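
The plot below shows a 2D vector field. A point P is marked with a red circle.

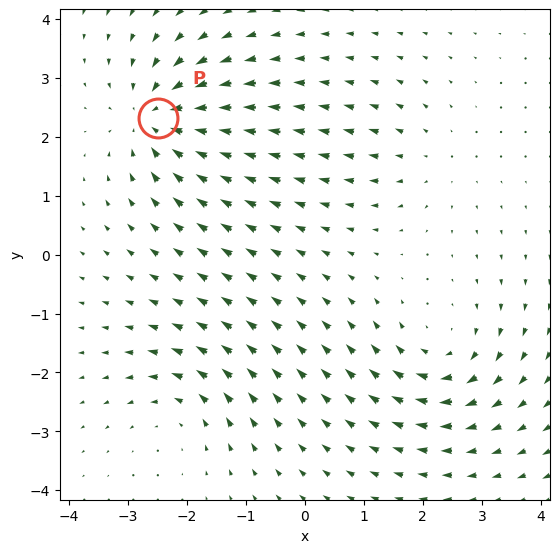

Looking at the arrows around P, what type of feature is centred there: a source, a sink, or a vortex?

sink

At P (-2.5, 2.3) the arrows converge inward. Divergence about -6, curl ≈0 — negative divergence with near-zero curl is a sink.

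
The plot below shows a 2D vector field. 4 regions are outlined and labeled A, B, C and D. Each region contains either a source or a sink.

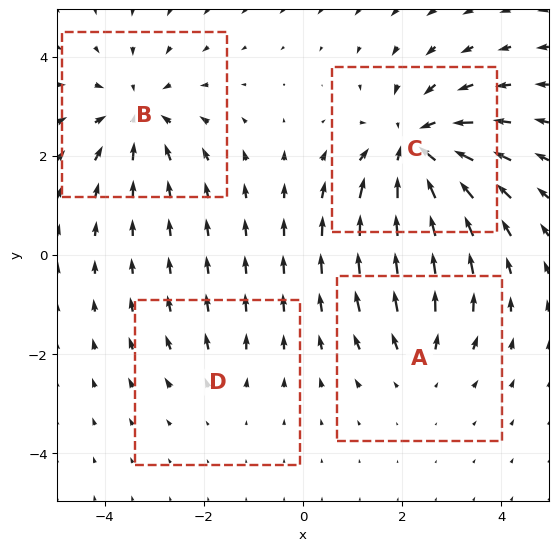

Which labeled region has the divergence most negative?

C

Divergence at each region's feature centre — A: about +3, B: about -4, C: about -6, D: about +2. Region C is most negative.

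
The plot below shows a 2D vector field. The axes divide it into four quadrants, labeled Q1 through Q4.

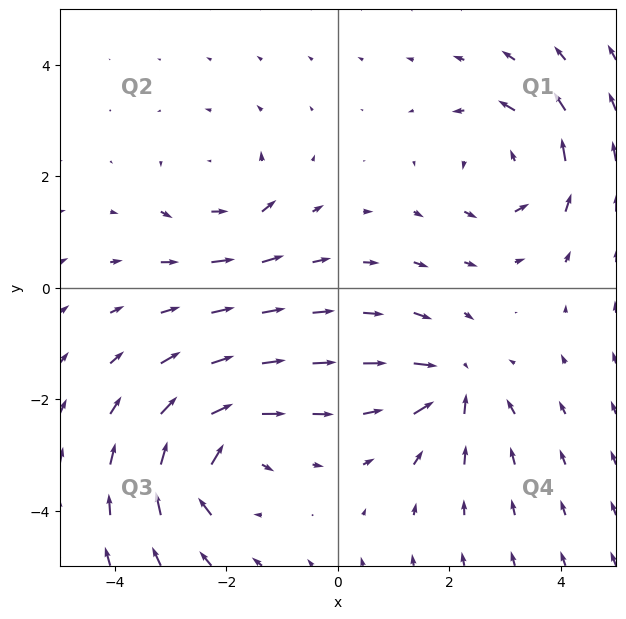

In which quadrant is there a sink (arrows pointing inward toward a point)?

Q4

The sink sits at approximately (2.1, -1.8), which lies in quadrant Q4. The divergence there is about -4, negative as expected for a sink.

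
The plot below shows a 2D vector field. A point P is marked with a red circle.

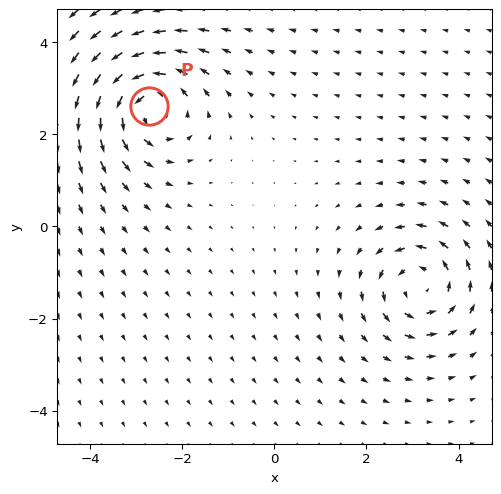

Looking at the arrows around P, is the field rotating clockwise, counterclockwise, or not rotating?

Near P at (-2.7, 2.6) the arrows circulate counterclockwise. The curl (z-component) there is about +5; positive curl means counterclockwise rotation.

counterclockwise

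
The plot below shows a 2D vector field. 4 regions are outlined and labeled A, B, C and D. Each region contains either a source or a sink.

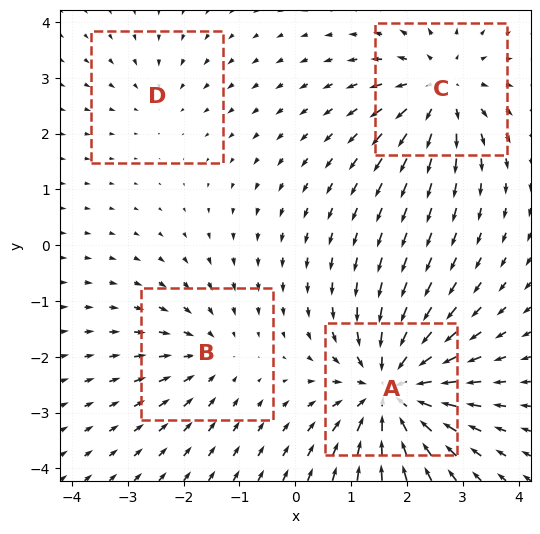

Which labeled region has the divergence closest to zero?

D

Divergence at each region's feature centre — A: about -7, B: about -3, C: about +5, D: about -2. Region D is closest to zero.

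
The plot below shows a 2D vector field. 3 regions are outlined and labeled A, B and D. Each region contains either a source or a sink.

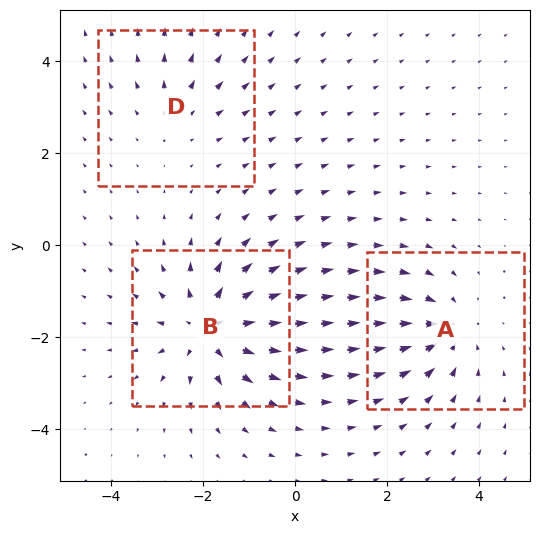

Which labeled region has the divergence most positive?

Divergence at each region's feature centre — A: about -3, B: about +5, D: about +2. Region B is most positive.

B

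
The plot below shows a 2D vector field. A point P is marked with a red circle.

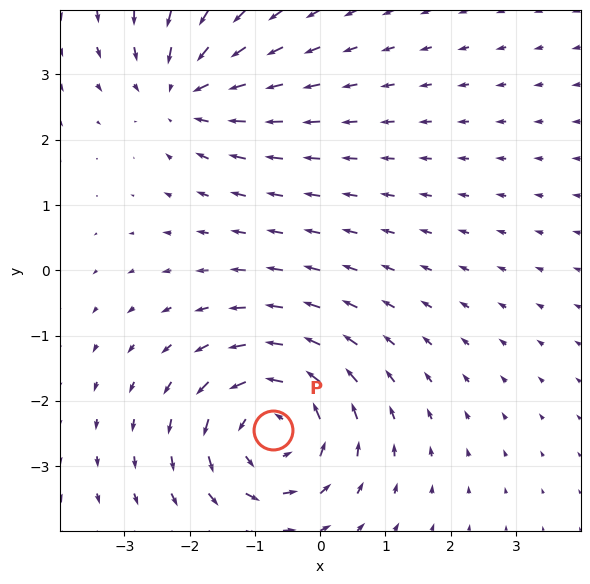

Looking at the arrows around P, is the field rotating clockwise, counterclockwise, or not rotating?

Near P at (-0.7, -2.4) the arrows circulate counterclockwise. The curl (z-component) there is about +4; positive curl means counterclockwise rotation.

counterclockwise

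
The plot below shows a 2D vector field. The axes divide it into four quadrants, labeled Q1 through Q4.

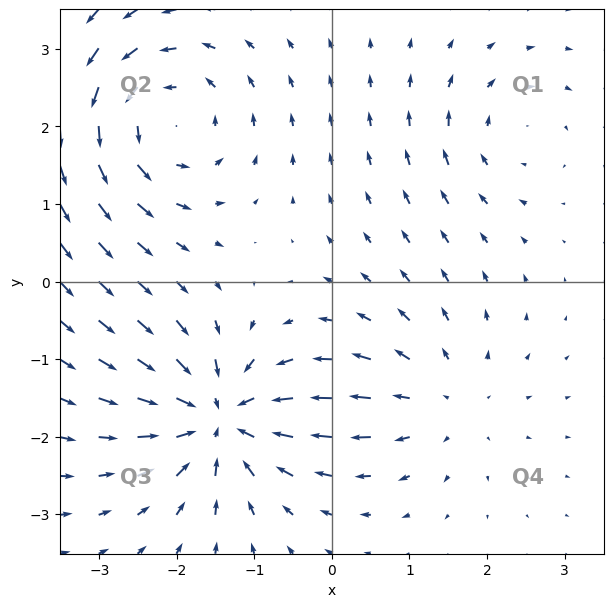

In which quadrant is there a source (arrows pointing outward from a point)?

The source sits at approximately (1.4, -1.5), which lies in quadrant Q4. The divergence there is about +3, positive as expected for a source.

Q4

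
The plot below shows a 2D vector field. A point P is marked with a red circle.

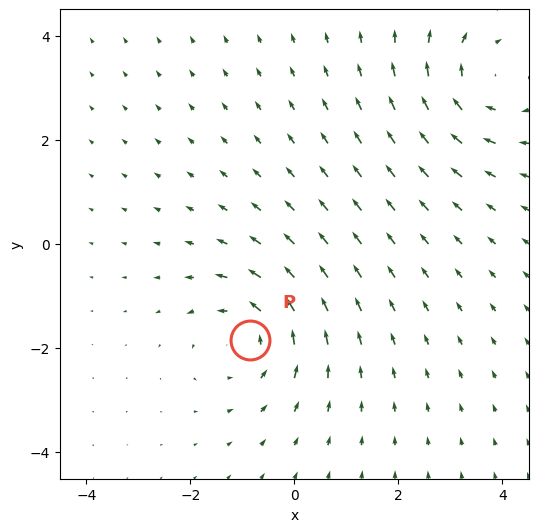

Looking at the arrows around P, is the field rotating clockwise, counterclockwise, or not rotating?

Near P at (-0.9, -1.8) the arrows circulate counterclockwise. The curl (z-component) there is about +3; positive curl means counterclockwise rotation.

counterclockwise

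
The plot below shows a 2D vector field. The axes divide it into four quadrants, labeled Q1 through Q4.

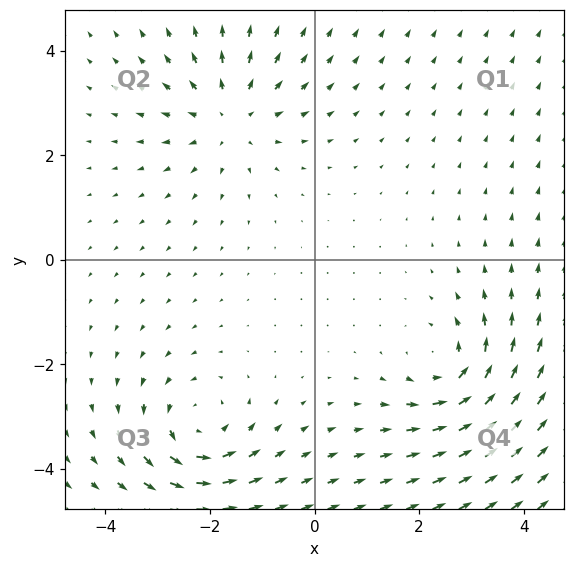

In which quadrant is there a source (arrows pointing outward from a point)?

The source sits at approximately (-1.6, 2.7), which lies in quadrant Q2. The divergence there is about +4, positive as expected for a source.

Q2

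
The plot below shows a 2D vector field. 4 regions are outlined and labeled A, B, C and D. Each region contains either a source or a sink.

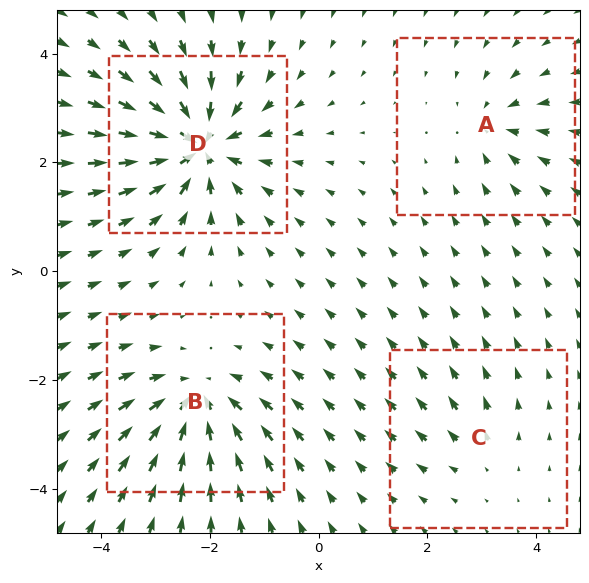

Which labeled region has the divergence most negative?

D

Divergence at each region's feature centre — A: about -4, B: about -6, C: about +2, D: about -9. Region D is most negative.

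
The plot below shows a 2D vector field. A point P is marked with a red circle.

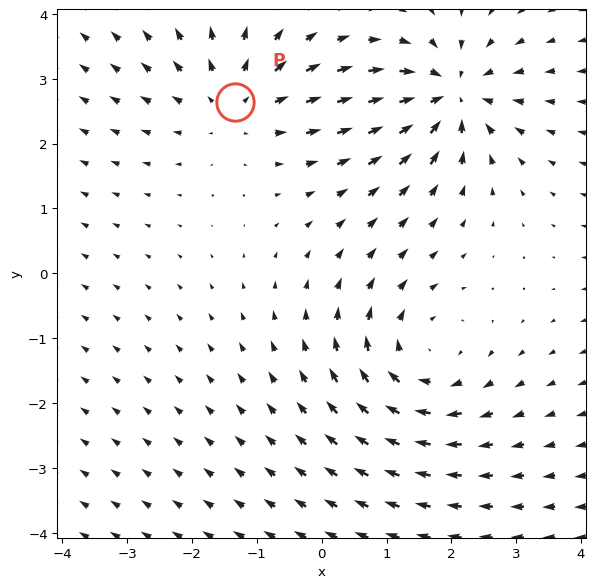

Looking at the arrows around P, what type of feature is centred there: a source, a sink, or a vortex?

source

At P (-1.3, 2.6) the arrows spread outward. Divergence about +3, curl ≈0 — positive divergence with near-zero curl is a source.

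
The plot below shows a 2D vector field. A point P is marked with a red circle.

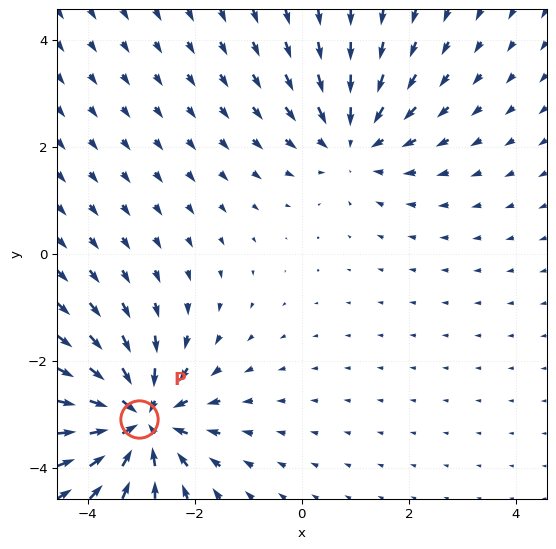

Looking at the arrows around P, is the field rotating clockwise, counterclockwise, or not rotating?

not rotating

Near P at (-3.0, -3.1) the arrows show no circulation. The curl there is ≈0.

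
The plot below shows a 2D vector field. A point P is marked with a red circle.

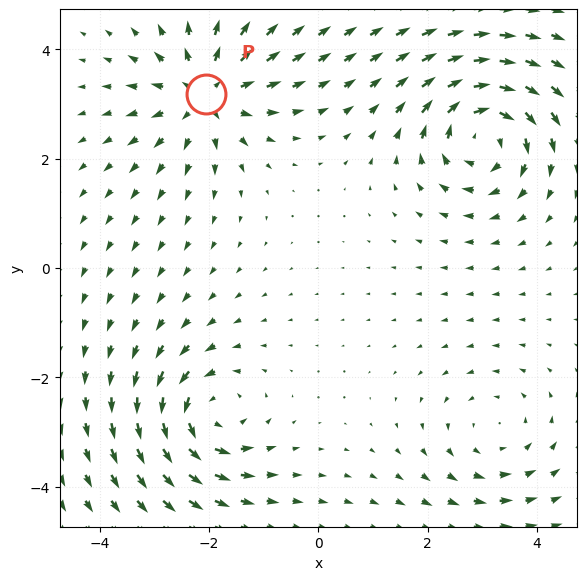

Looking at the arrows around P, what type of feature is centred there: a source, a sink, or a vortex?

source

At P (-2.1, 3.2) the arrows spread outward. Divergence about +5, curl ≈0 — positive divergence with near-zero curl is a source.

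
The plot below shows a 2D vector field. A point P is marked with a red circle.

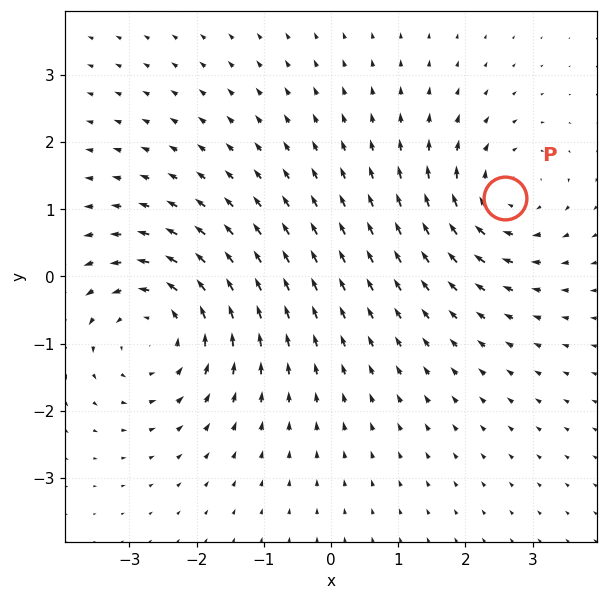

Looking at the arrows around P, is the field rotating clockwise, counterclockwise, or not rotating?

clockwise

Near P at (2.6, 1.2) the arrows circulate clockwise. The curl (z-component) there is about -4; negative curl means clockwise rotation.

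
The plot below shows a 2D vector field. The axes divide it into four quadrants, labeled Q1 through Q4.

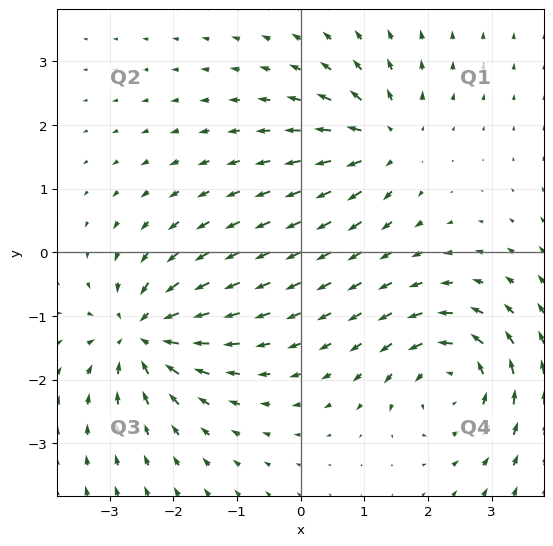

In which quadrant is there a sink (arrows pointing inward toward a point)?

Q3

The sink sits at approximately (-2.5, -1.3), which lies in quadrant Q3. The divergence there is about -5, negative as expected for a sink.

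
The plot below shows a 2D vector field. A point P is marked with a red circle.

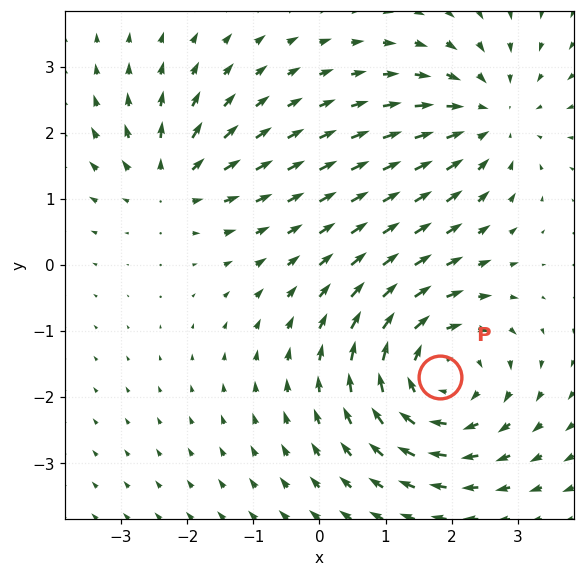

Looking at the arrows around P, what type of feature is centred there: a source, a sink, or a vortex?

vortex

At P (1.8, -1.7) the arrows circulate clockwise. Divergence ≈0, curl about -5 — near-zero divergence with nonzero curl is a vortex.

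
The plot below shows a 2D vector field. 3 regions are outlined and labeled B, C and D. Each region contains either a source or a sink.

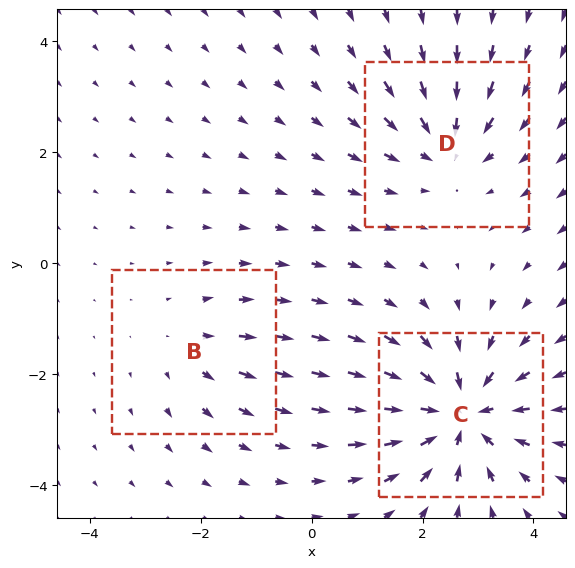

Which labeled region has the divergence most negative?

Divergence at each region's feature centre — B: about +2, C: about -5, D: about -3. Region C is most negative.

C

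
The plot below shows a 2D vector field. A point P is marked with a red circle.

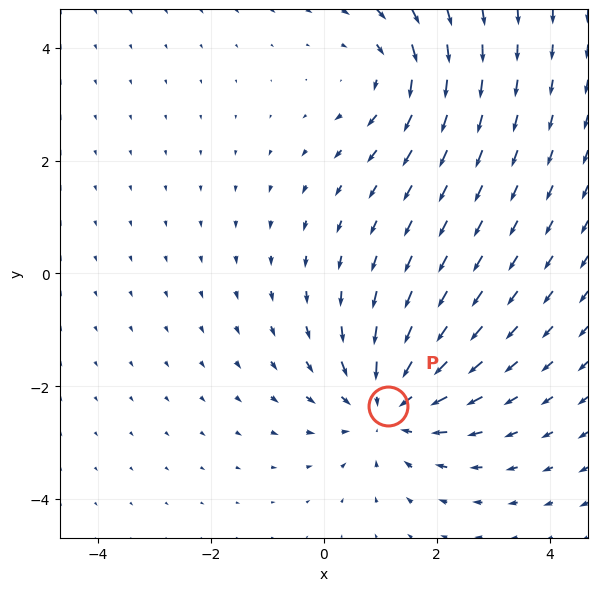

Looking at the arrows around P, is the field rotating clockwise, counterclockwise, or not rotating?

Near P at (1.1, -2.3) the arrows show no circulation. The curl there is ≈0.

not rotating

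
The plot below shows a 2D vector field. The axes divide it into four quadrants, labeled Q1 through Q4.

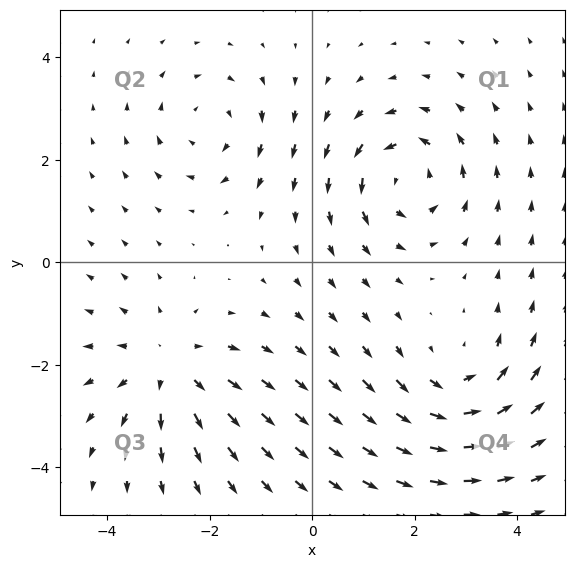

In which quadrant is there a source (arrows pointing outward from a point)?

Q3

The source sits at approximately (-2.8, -2.0), which lies in quadrant Q3. The divergence there is about +4, positive as expected for a source.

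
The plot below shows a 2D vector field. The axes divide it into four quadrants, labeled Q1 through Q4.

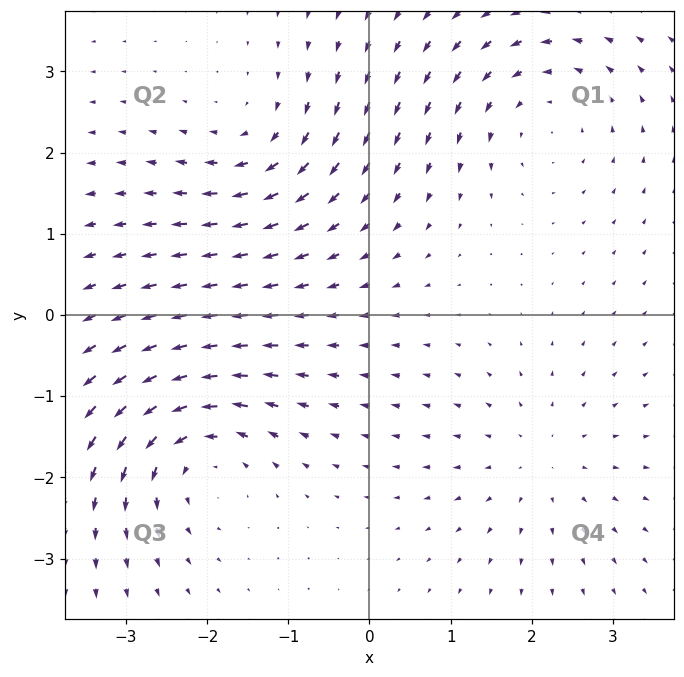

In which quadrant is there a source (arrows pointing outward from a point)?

Q4

The source sits at approximately (2.1, -1.8), which lies in quadrant Q4. The divergence there is about +2, positive as expected for a source.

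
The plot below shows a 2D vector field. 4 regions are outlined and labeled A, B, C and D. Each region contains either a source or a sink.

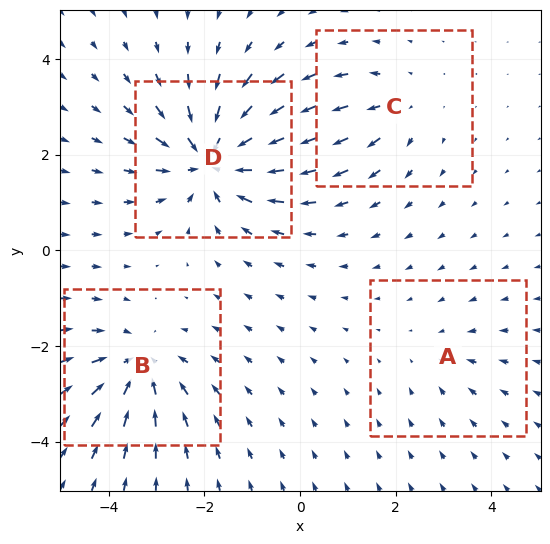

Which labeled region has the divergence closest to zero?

Divergence at each region's feature centre — A: about -2, B: about -5, C: about +3, D: about -7. Region A is closest to zero.

A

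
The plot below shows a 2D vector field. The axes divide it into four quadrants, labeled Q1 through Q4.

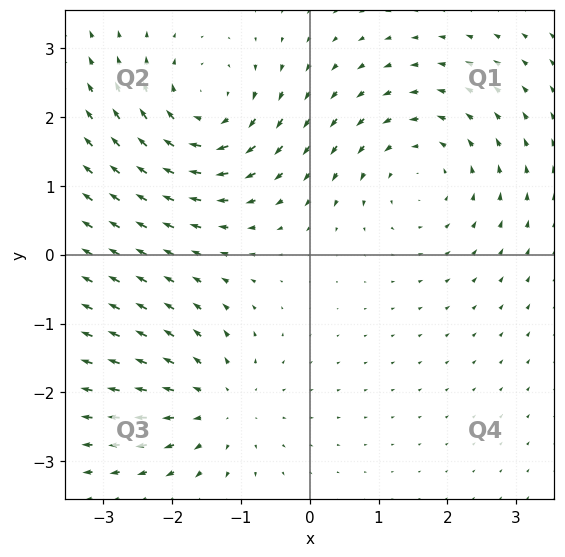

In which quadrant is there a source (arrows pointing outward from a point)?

The source sits at approximately (-1.3, -2.2), which lies in quadrant Q3. The divergence there is about +4, positive as expected for a source.

Q3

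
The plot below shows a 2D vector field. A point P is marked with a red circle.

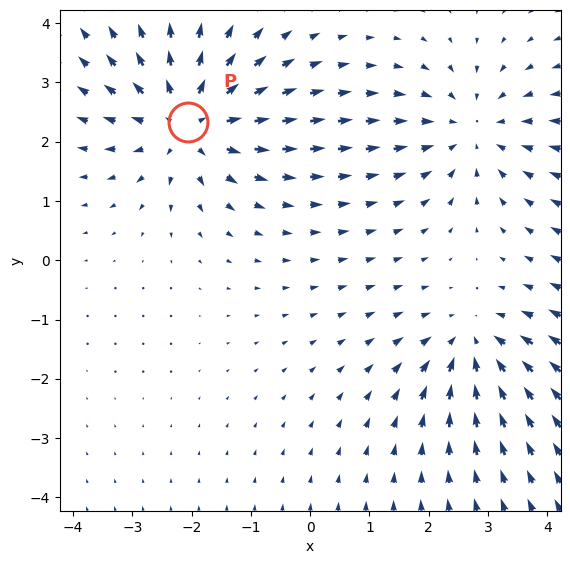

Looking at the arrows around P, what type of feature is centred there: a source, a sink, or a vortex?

source

At P (-2.1, 2.3) the arrows spread outward. Divergence about +4, curl ≈0 — positive divergence with near-zero curl is a source.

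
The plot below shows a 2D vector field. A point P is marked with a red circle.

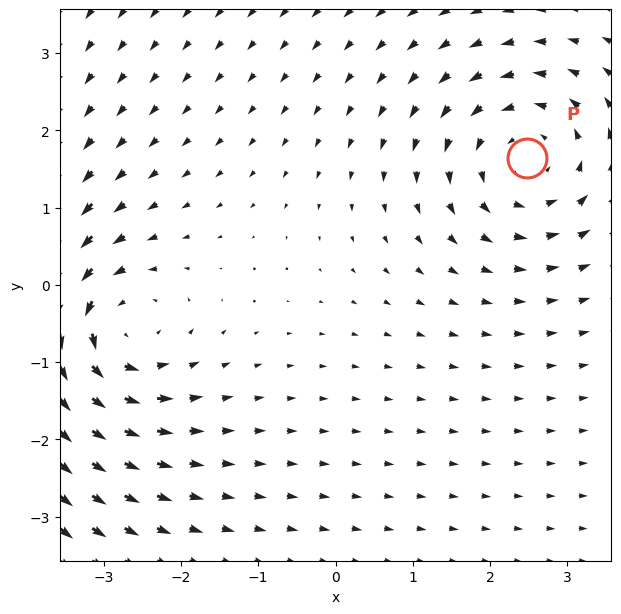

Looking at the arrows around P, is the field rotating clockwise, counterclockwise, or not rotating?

Near P at (2.5, 1.6) the arrows circulate counterclockwise. The curl (z-component) there is about +3; positive curl means counterclockwise rotation.

counterclockwise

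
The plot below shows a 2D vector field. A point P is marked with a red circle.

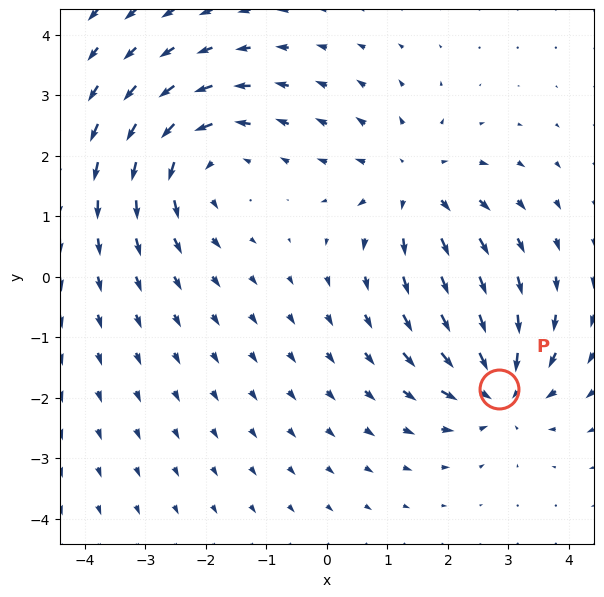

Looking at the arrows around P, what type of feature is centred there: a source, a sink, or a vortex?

sink

At P (2.9, -1.9) the arrows converge inward. Divergence about -4, curl ≈0 — negative divergence with near-zero curl is a sink.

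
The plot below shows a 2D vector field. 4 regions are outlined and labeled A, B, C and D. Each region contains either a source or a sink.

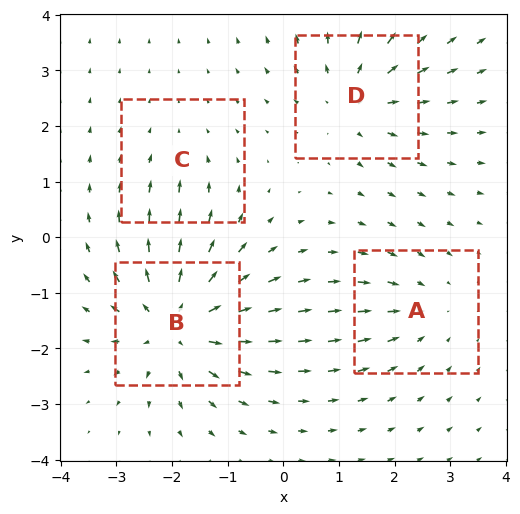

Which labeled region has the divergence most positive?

Divergence at each region's feature centre — A: about -3, B: about +7, C: about -2, D: about +5. Region B is most positive.

B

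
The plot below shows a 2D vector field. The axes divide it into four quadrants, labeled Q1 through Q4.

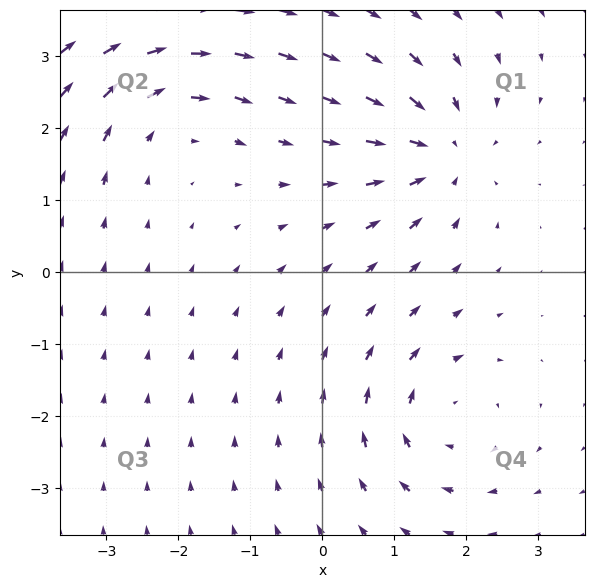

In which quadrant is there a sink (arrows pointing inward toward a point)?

Q1

The sink sits at approximately (1.7, 1.7), which lies in quadrant Q1. The divergence there is about -6, negative as expected for a sink.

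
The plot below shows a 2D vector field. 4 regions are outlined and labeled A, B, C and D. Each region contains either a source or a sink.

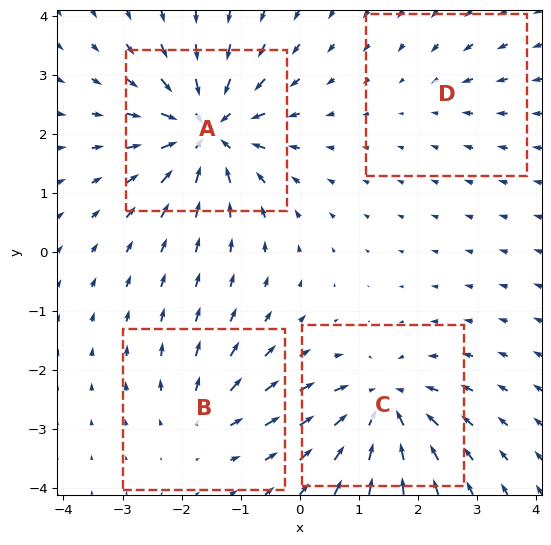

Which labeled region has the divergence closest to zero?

D

Divergence at each region's feature centre — A: about -8, B: about +4, C: about -6, D: about -2. Region D is closest to zero.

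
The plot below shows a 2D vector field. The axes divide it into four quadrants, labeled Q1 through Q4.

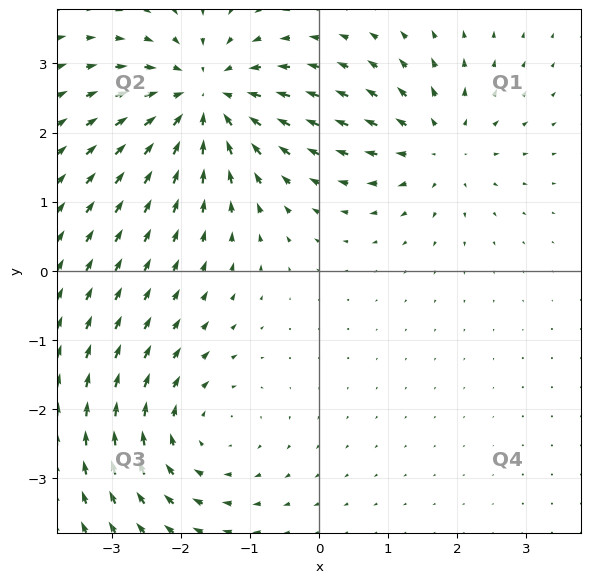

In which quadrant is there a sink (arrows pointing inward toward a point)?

Q2

The sink sits at approximately (-1.6, 2.5), which lies in quadrant Q2. The divergence there is about -5, negative as expected for a sink.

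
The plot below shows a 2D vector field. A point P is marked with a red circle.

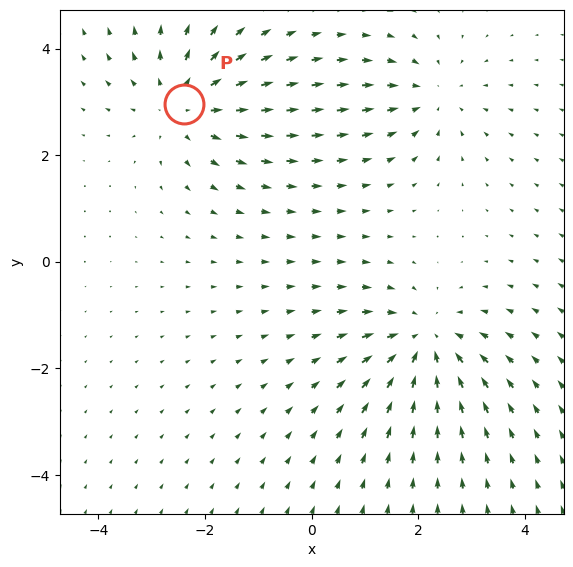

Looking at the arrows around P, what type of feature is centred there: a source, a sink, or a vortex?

At P (-2.4, 3.0) the arrows spread outward. Divergence about +3, curl ≈0 — positive divergence with near-zero curl is a source.

source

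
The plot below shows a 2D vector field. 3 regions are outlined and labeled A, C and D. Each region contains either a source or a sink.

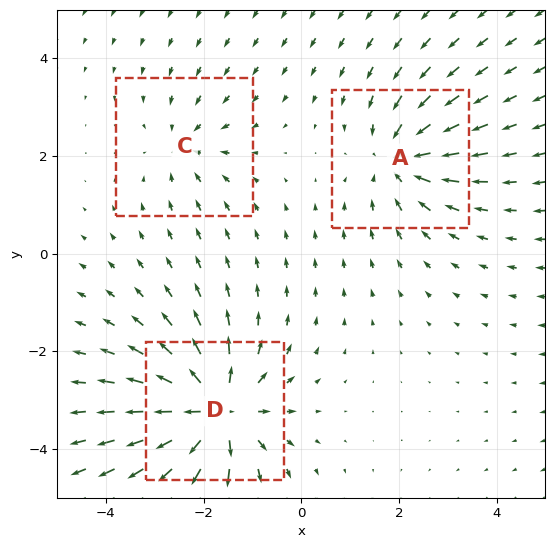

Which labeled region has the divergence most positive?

D

Divergence at each region's feature centre — A: about -4, C: about -2, D: about +5. Region D is most positive.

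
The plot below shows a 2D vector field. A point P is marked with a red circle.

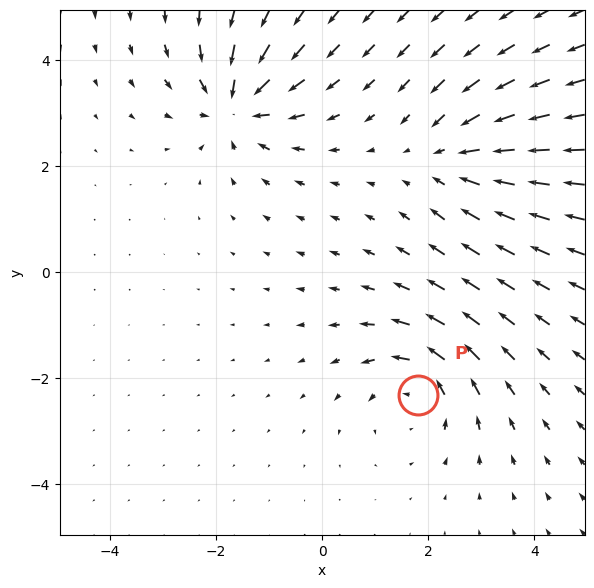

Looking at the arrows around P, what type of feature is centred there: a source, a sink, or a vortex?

vortex

At P (1.8, -2.3) the arrows circulate counterclockwise. Divergence ≈0, curl about +5 — near-zero divergence with nonzero curl is a vortex.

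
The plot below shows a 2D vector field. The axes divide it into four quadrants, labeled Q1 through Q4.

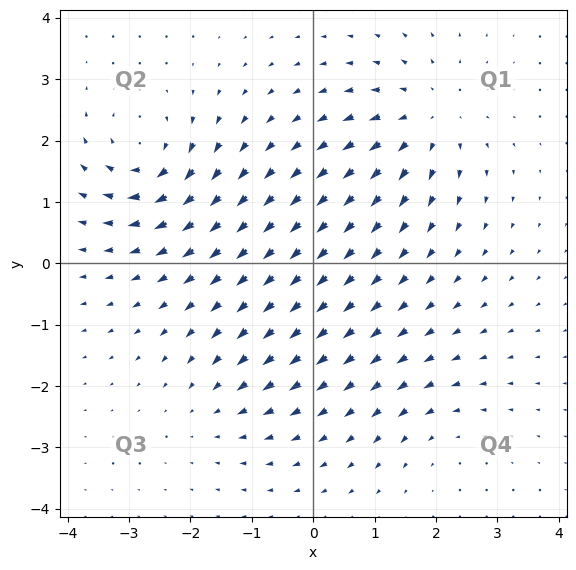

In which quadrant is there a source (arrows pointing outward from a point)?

Q1

The source sits at approximately (1.9, 2.4), which lies in quadrant Q1. The divergence there is about +5, positive as expected for a source.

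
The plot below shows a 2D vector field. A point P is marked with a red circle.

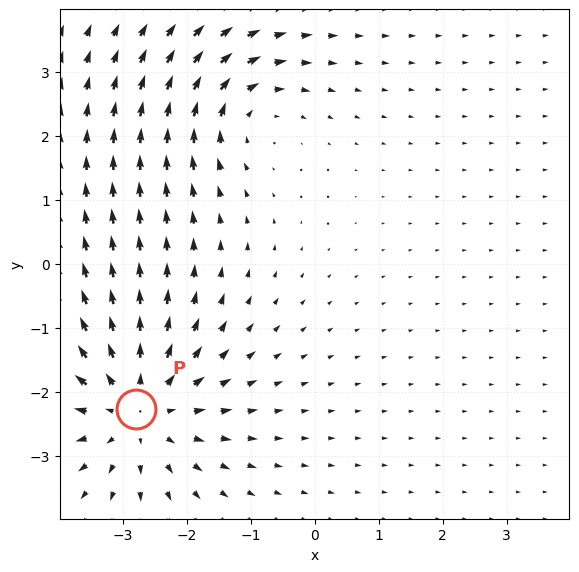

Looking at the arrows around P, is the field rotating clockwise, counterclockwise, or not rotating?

Near P at (-2.8, -2.3) the arrows show no circulation. The curl there is ≈0.

not rotating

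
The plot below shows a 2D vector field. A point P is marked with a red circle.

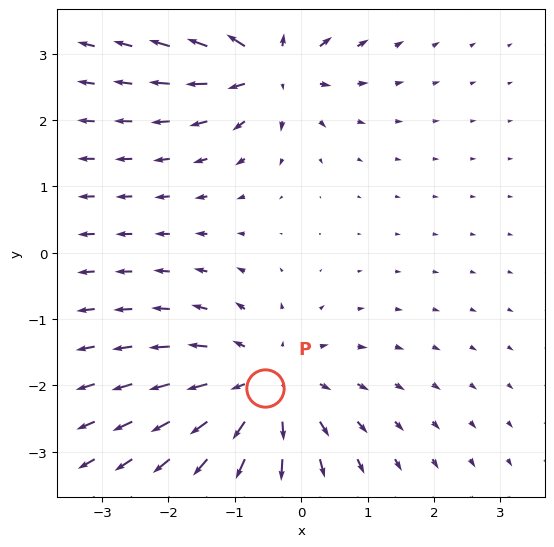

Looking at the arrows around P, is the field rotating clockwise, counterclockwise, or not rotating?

not rotating

Near P at (-0.5, -2.0) the arrows show no circulation. The curl there is ≈0.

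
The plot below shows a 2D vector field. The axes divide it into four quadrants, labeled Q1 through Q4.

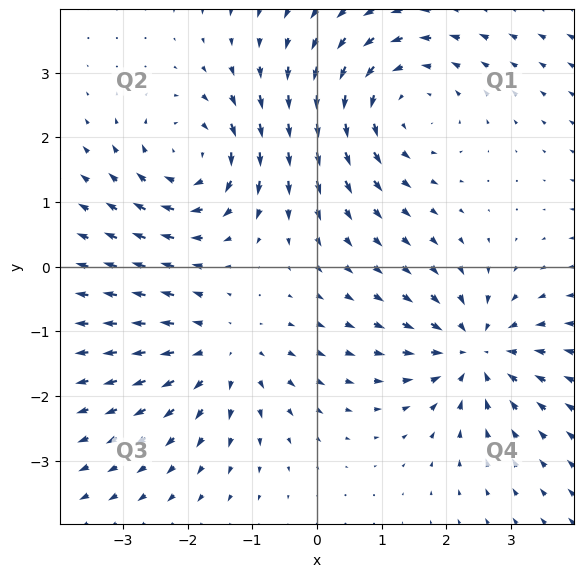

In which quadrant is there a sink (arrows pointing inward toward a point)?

The sink sits at approximately (2.5, -1.3), which lies in quadrant Q4. The divergence there is about -5, negative as expected for a sink.

Q4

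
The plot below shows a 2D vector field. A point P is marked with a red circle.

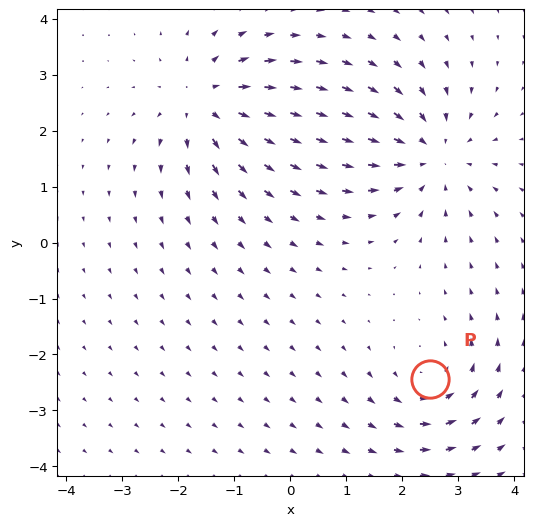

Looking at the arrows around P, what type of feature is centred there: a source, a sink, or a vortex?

vortex

At P (2.5, -2.4) the arrows circulate counterclockwise. Divergence ≈0, curl about +4 — near-zero divergence with nonzero curl is a vortex.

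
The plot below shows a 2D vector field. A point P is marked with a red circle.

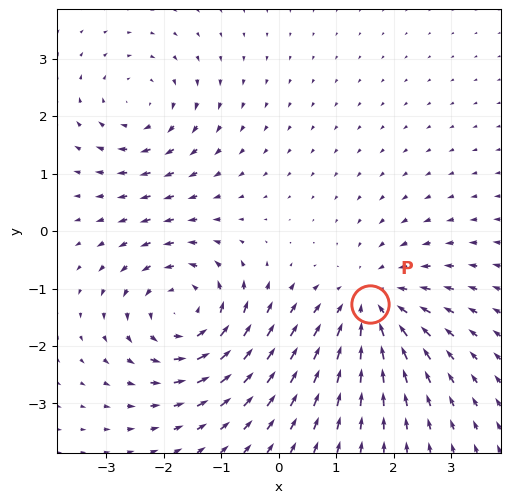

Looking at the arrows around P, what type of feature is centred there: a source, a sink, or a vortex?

sink

At P (1.6, -1.3) the arrows converge inward. Divergence about -4, curl ≈0 — negative divergence with near-zero curl is a sink.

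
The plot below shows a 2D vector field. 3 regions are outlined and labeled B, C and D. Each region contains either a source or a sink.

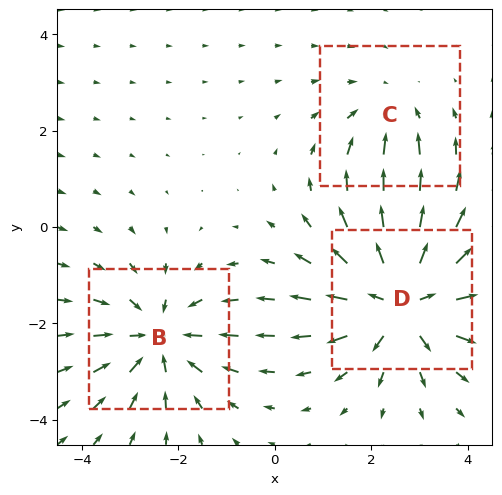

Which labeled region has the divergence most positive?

D

Divergence at each region's feature centre — B: about -3, C: about -2, D: about +4. Region D is most positive.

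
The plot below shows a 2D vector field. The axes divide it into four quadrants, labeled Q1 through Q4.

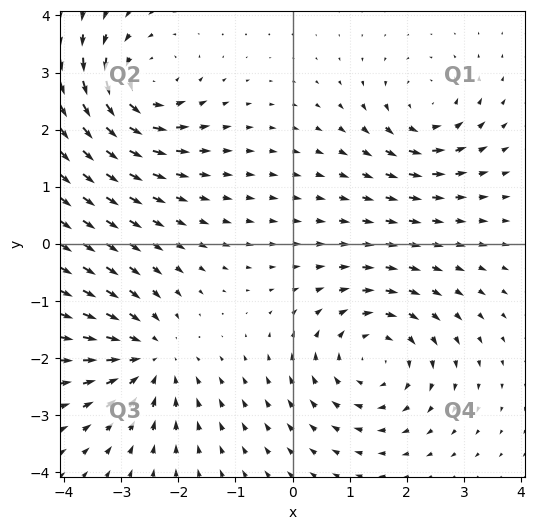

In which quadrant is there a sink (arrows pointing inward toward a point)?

Q3

The sink sits at approximately (-2.5, -2.0), which lies in quadrant Q3. The divergence there is about -5, negative as expected for a sink.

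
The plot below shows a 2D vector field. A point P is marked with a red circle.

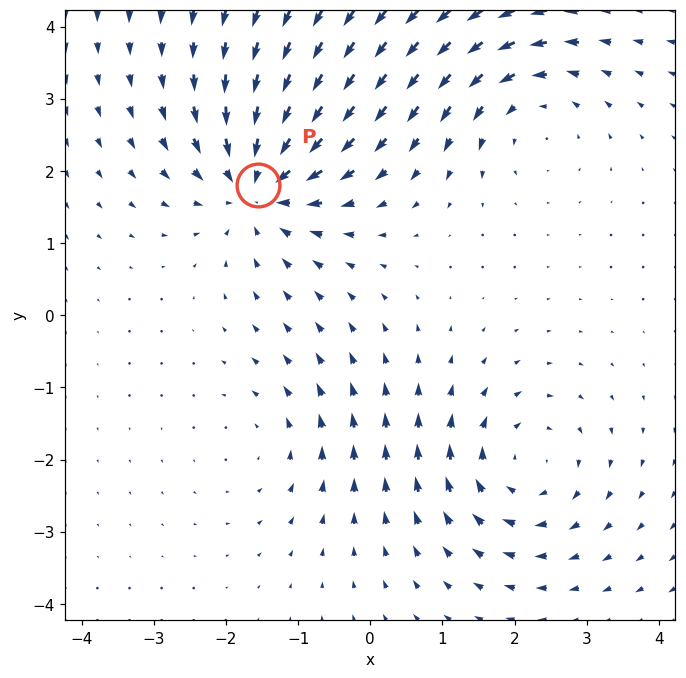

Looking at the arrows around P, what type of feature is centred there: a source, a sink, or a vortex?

At P (-1.5, 1.8) the arrows converge inward. Divergence about -6, curl ≈0 — negative divergence with near-zero curl is a sink.

sink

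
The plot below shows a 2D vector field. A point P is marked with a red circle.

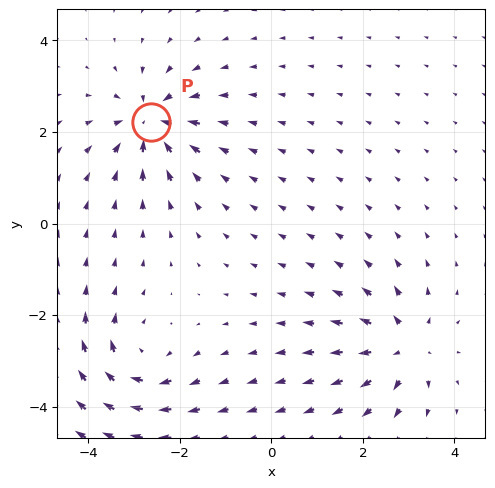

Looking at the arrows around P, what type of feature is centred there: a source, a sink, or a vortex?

sink

At P (-2.6, 2.2) the arrows converge inward. Divergence about -5, curl ≈0 — negative divergence with near-zero curl is a sink.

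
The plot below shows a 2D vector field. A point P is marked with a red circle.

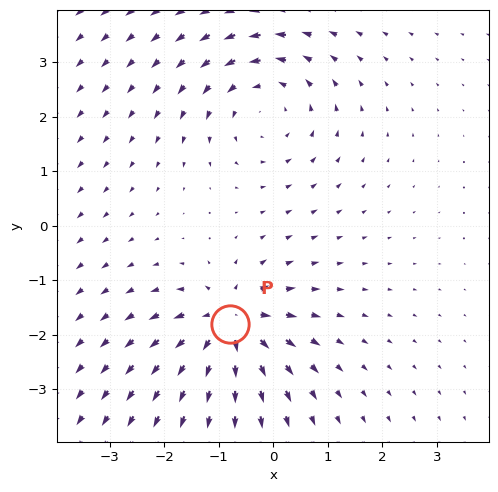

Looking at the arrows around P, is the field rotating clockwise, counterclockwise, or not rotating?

not rotating

Near P at (-0.8, -1.8) the arrows show no circulation. The curl there is ≈0.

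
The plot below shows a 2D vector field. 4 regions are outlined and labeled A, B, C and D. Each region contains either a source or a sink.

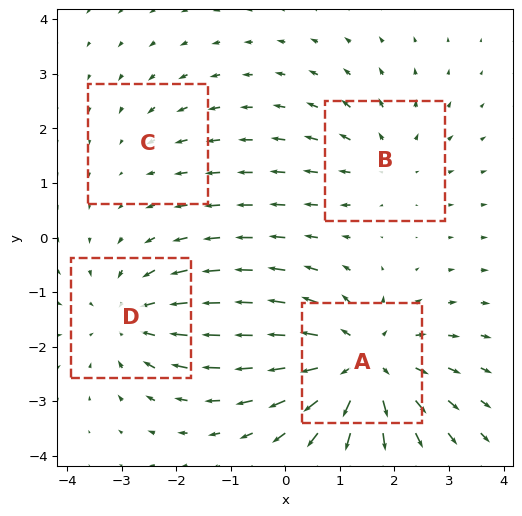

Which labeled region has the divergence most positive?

A

Divergence at each region's feature centre — A: about +6, B: about +3, C: about -2, D: about -4. Region A is most positive.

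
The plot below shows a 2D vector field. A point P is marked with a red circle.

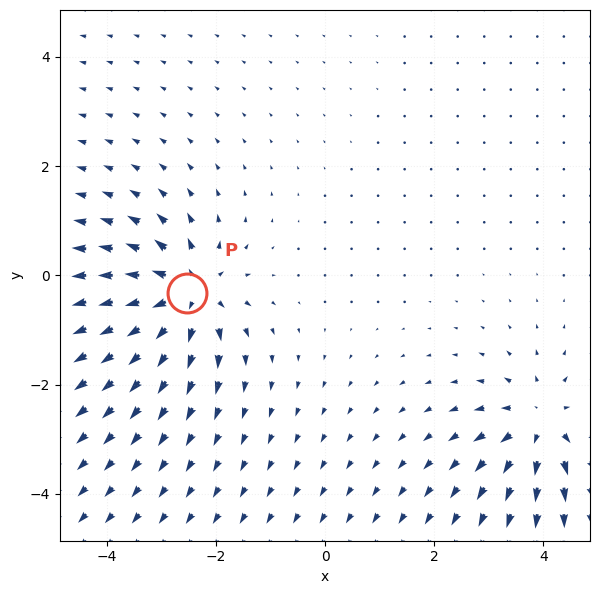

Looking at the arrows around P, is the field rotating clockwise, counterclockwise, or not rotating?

not rotating

Near P at (-2.5, -0.3) the arrows show no circulation. The curl there is ≈0.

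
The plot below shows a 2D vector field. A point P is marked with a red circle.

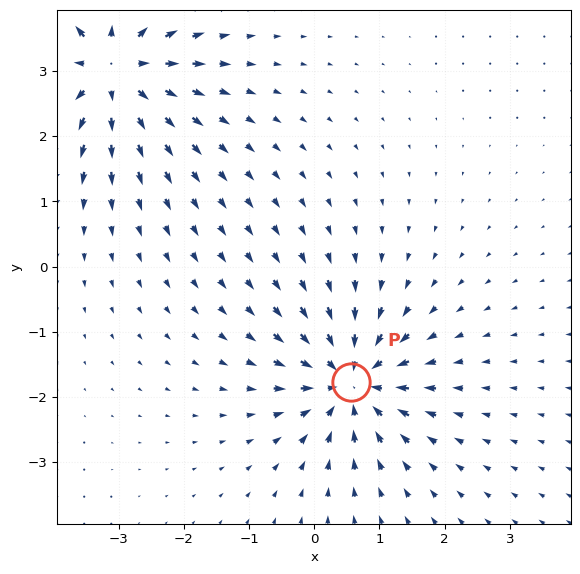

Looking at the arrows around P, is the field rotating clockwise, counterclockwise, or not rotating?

not rotating

Near P at (0.6, -1.8) the arrows show no circulation. The curl there is ≈0.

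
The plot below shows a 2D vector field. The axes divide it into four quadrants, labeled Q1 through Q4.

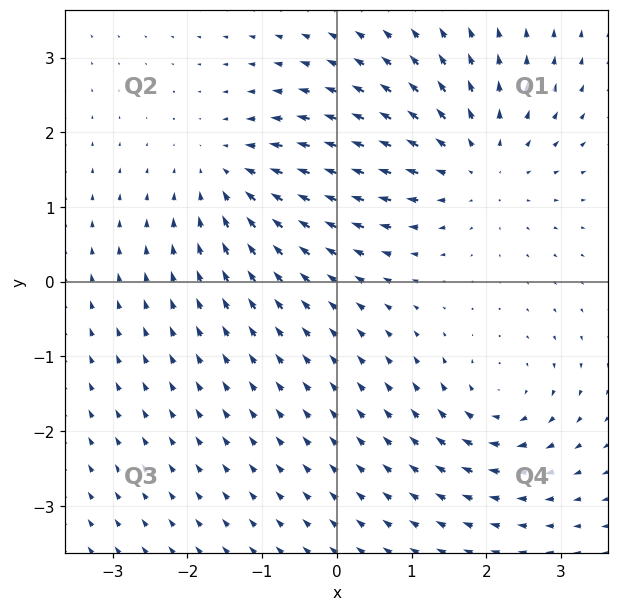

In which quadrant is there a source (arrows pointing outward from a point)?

Q1

The source sits at approximately (1.8, 1.6), which lies in quadrant Q1. The divergence there is about +4, positive as expected for a source.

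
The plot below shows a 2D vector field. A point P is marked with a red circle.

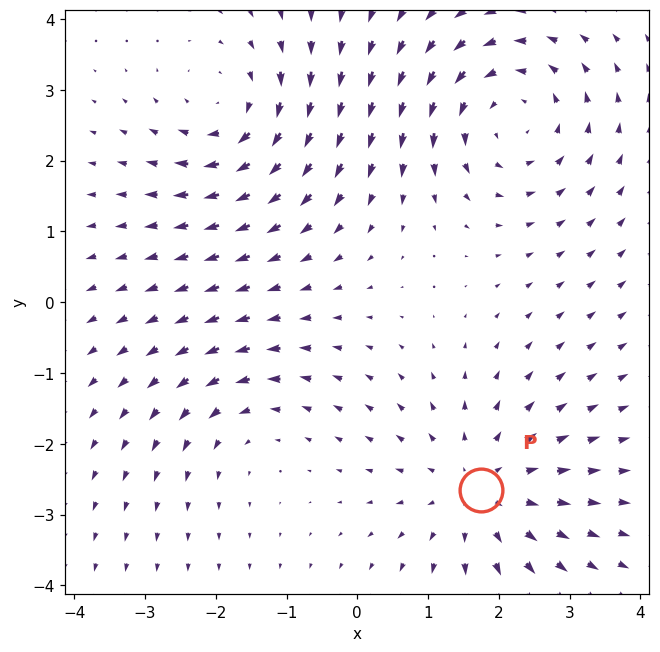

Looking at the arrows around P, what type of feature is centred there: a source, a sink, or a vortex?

source

At P (1.8, -2.6) the arrows spread outward. Divergence about +4, curl ≈0 — positive divergence with near-zero curl is a source.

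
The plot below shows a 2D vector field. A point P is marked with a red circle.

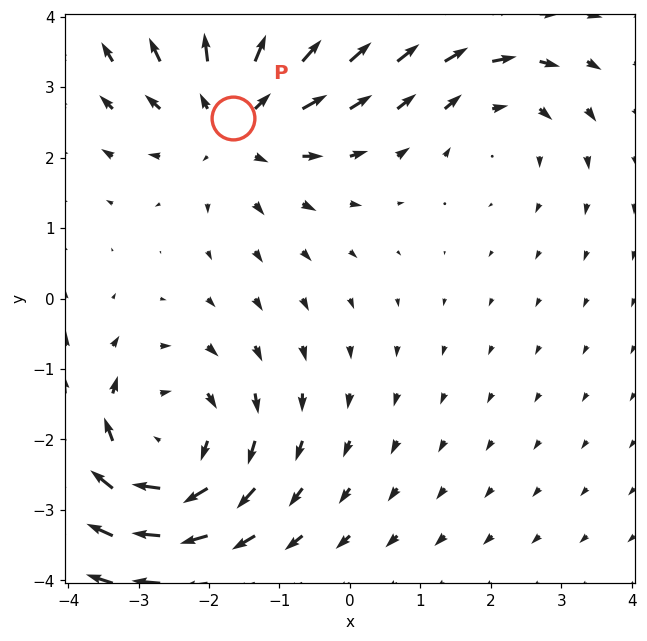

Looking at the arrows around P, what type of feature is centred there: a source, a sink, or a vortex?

source

At P (-1.7, 2.6) the arrows spread outward. Divergence about +4, curl ≈0 — positive divergence with near-zero curl is a source.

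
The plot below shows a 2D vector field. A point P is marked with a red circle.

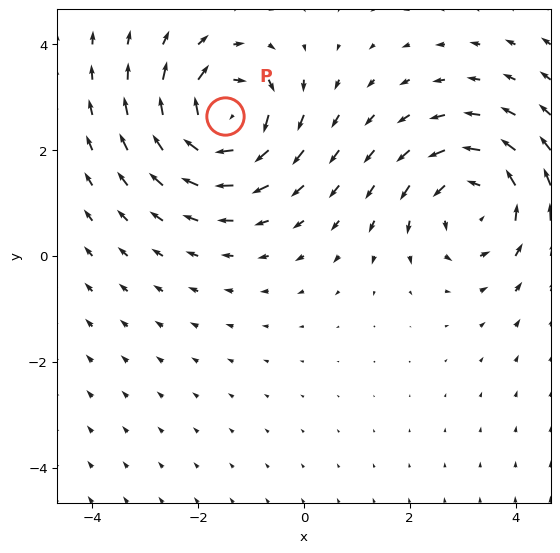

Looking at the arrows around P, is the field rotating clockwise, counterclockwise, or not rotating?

clockwise

Near P at (-1.5, 2.6) the arrows circulate clockwise. The curl (z-component) there is about -7; negative curl means clockwise rotation.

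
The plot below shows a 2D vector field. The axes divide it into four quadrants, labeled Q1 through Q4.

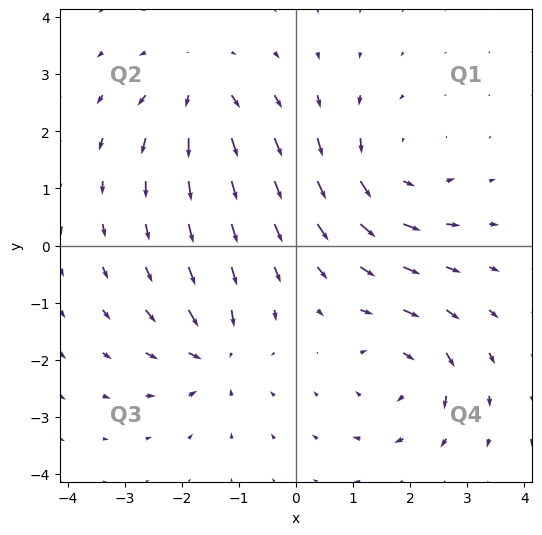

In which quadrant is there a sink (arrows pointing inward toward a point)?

The sink sits at approximately (-1.4, -1.9), which lies in quadrant Q3. The divergence there is about -5, negative as expected for a sink.

Q3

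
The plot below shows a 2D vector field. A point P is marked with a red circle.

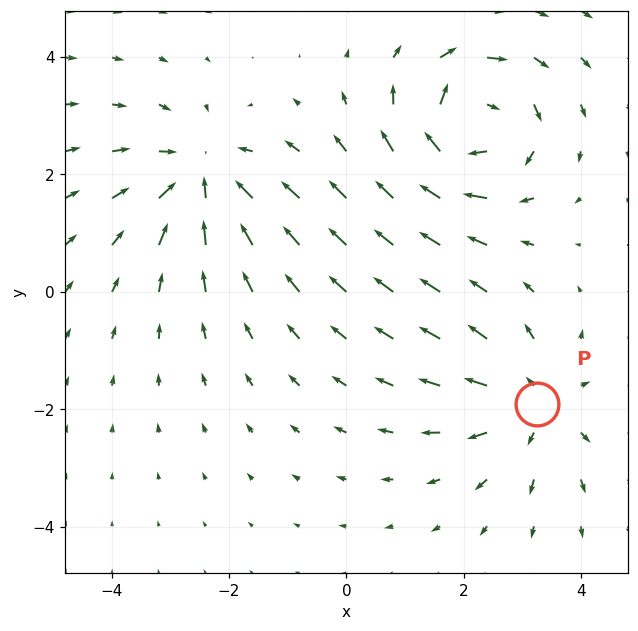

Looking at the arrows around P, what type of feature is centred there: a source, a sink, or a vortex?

At P (3.2, -1.9) the arrows spread outward. Divergence about +4, curl ≈0 — positive divergence with near-zero curl is a source.

source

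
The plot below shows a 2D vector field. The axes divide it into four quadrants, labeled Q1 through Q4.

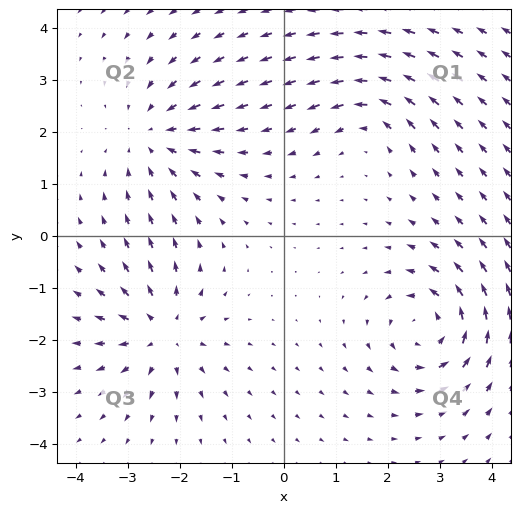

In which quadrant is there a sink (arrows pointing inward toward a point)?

Q2

The sink sits at approximately (-2.5, 1.9), which lies in quadrant Q2. The divergence there is about -4, negative as expected for a sink.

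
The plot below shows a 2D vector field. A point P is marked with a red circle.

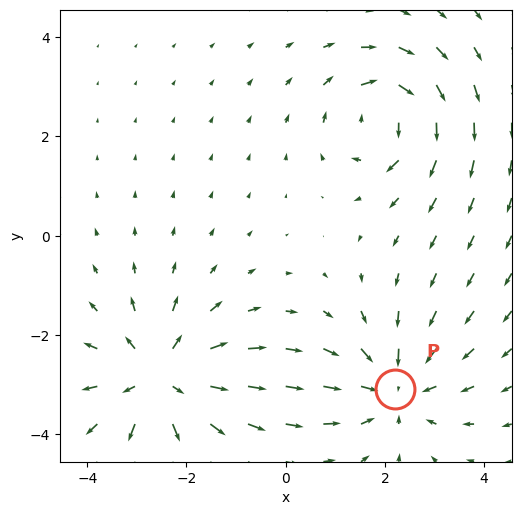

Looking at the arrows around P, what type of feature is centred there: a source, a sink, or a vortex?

sink

At P (2.2, -3.1) the arrows converge inward. Divergence about -4, curl ≈0 — negative divergence with near-zero curl is a sink.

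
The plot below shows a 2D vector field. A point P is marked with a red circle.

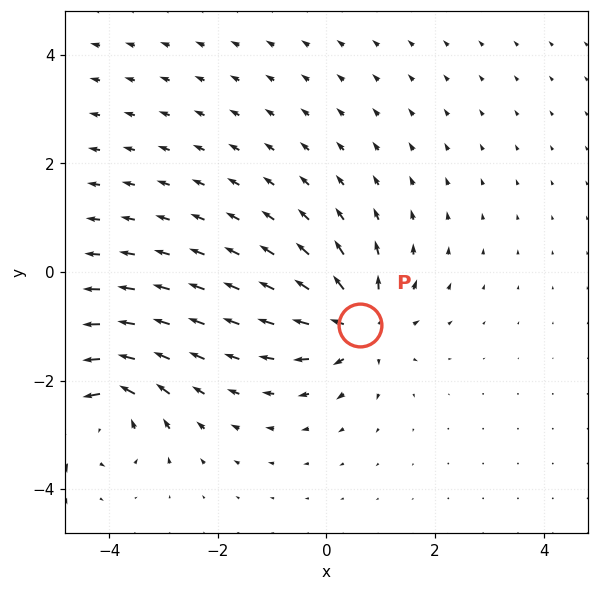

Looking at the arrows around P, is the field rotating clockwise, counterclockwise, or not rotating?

Near P at (0.6, -1.0) the arrows show no circulation. The curl there is ≈0.

not rotating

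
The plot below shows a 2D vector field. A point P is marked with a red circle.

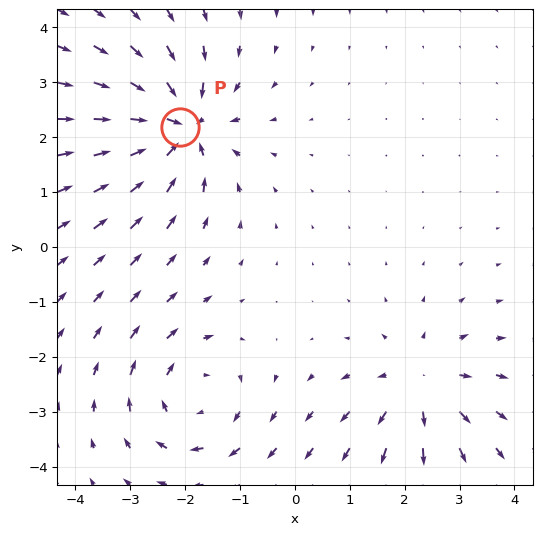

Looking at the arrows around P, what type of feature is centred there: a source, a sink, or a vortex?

At P (-2.1, 2.2) the arrows converge inward. Divergence about -6, curl ≈0 — negative divergence with near-zero curl is a sink.

sink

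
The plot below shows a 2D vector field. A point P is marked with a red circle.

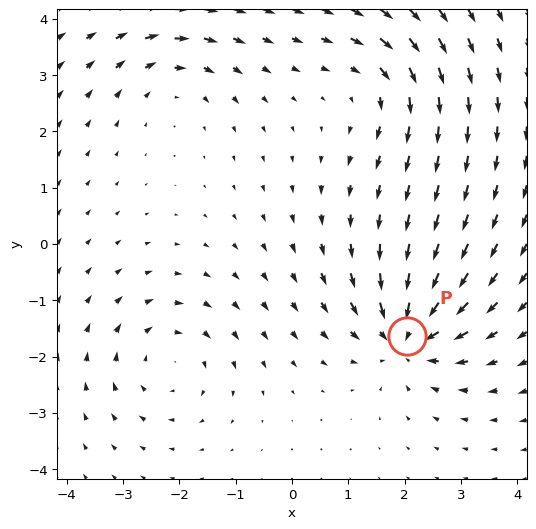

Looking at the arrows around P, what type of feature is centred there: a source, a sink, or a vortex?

At P (2.0, -1.6) the arrows converge inward. Divergence about -6, curl ≈0 — negative divergence with near-zero curl is a sink.

sink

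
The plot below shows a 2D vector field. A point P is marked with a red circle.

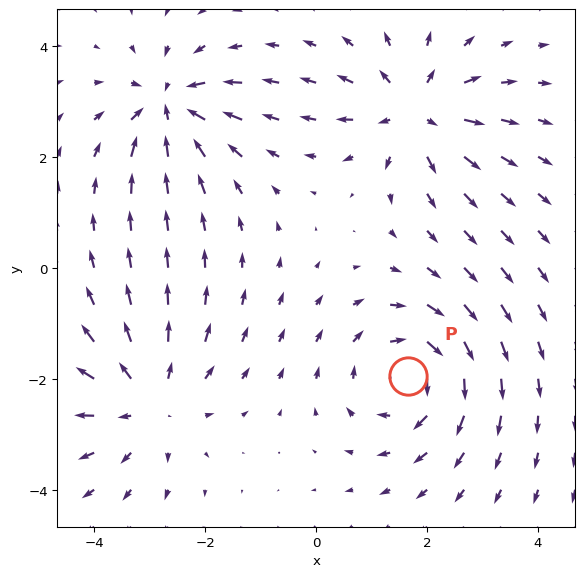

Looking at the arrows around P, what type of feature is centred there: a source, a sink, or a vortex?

vortex

At P (1.7, -1.9) the arrows circulate clockwise. Divergence ≈0, curl about -5 — near-zero divergence with nonzero curl is a vortex.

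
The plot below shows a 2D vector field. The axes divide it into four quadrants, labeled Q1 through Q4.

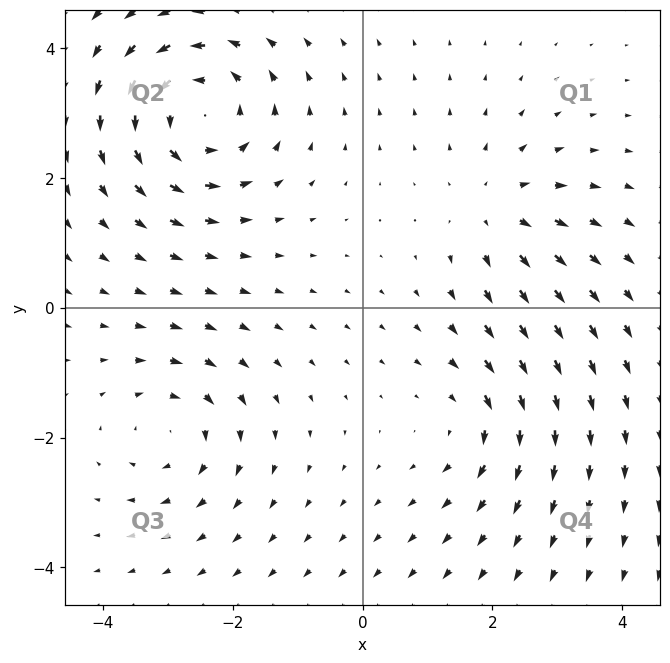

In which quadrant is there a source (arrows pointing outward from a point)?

The source sits at approximately (2.1, 1.5), which lies in quadrant Q1. The divergence there is about +3, positive as expected for a source.

Q1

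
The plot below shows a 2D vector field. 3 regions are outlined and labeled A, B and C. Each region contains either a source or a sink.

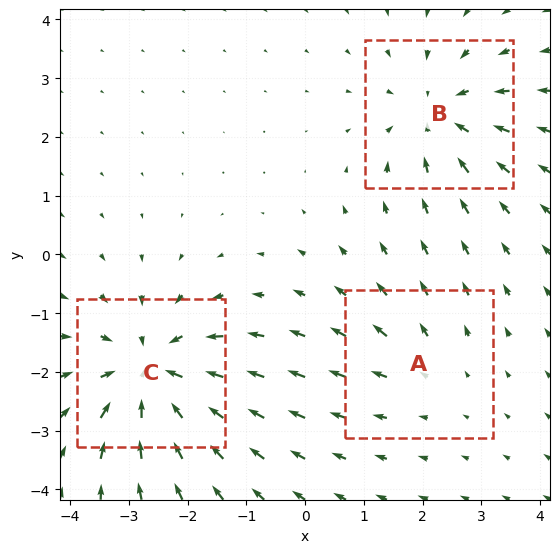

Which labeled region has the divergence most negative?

Divergence at each region's feature centre — A: about +2, B: about -3, C: about -5. Region C is most negative.

C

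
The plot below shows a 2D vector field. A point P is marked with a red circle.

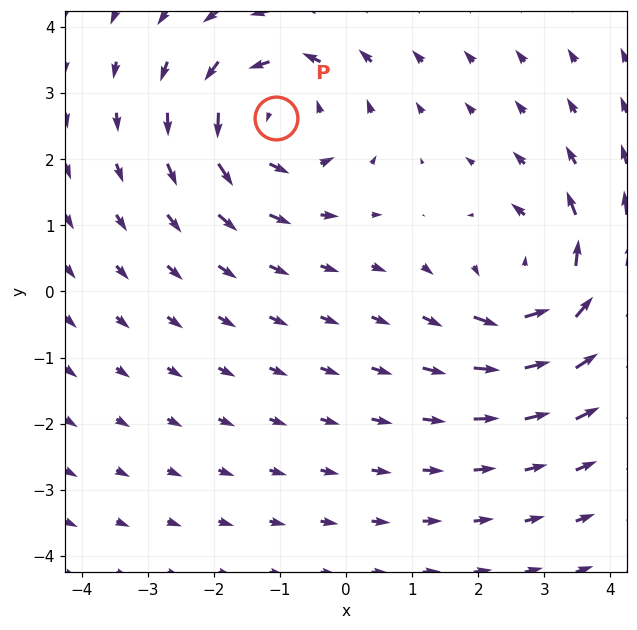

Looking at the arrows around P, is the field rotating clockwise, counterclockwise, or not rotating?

Near P at (-1.1, 2.6) the arrows circulate counterclockwise. The curl (z-component) there is about +4; positive curl means counterclockwise rotation.

counterclockwise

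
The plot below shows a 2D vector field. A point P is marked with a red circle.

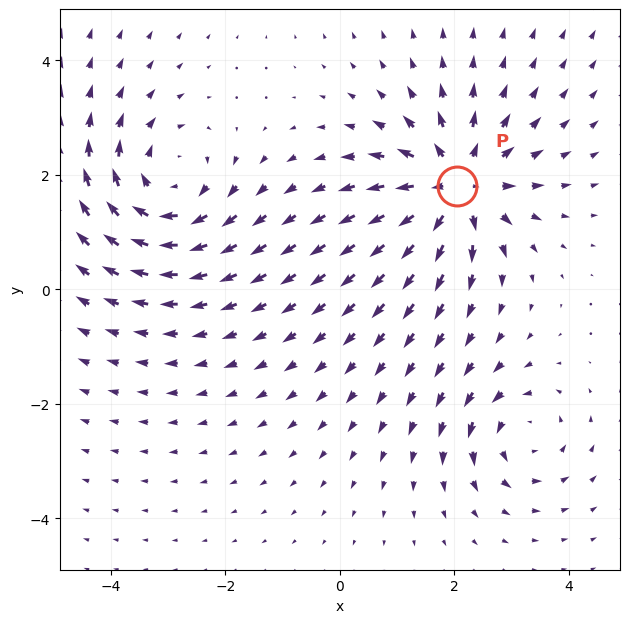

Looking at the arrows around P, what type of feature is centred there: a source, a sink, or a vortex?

At P (2.0, 1.8) the arrows spread outward. Divergence about +6, curl ≈0 — positive divergence with near-zero curl is a source.

source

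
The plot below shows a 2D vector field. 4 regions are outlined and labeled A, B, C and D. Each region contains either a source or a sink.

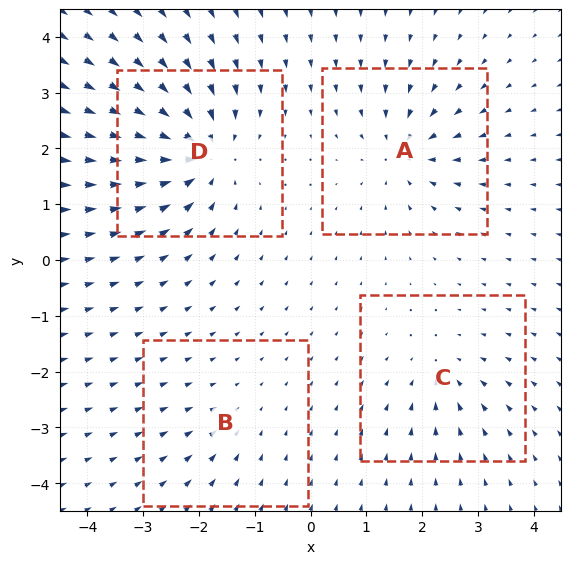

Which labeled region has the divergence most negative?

Divergence at each region's feature centre — A: about -6, B: about -2, C: about -4, D: about -8. Region D is most negative.

D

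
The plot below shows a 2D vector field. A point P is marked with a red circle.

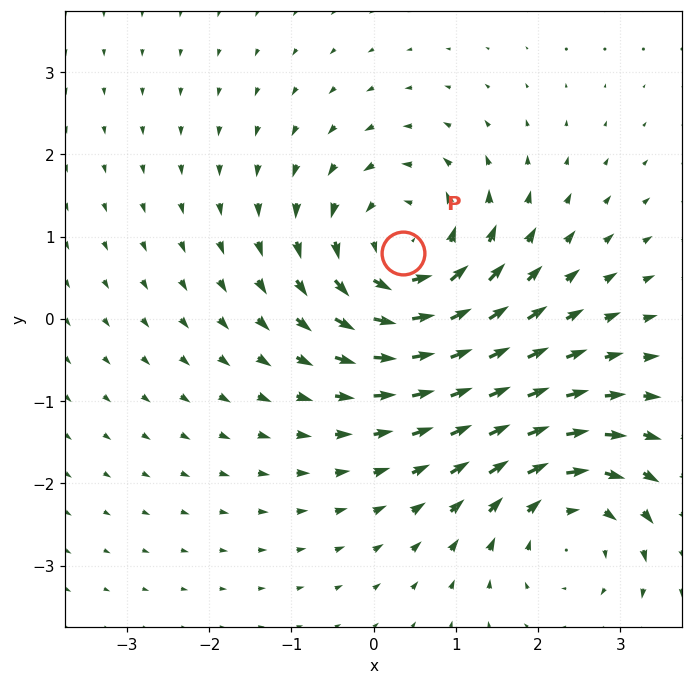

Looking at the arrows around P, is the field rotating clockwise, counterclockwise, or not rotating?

Near P at (0.4, 0.8) the arrows circulate counterclockwise. The curl (z-component) there is about +4; positive curl means counterclockwise rotation.

counterclockwise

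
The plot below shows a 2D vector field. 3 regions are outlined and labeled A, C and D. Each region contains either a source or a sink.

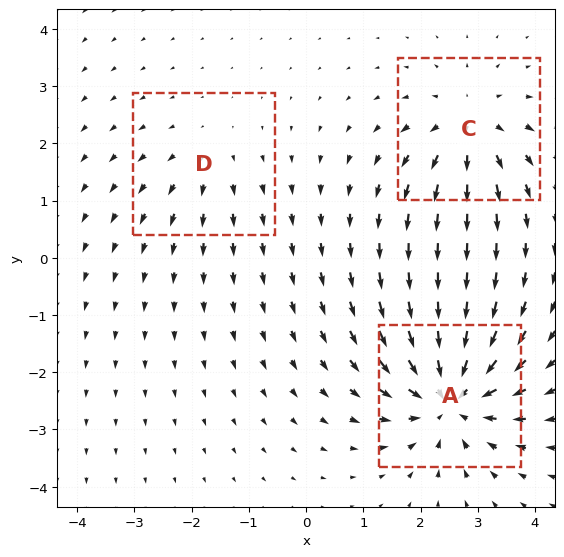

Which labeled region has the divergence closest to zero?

D

Divergence at each region's feature centre — A: about -6, C: about +4, D: about +2. Region D is closest to zero.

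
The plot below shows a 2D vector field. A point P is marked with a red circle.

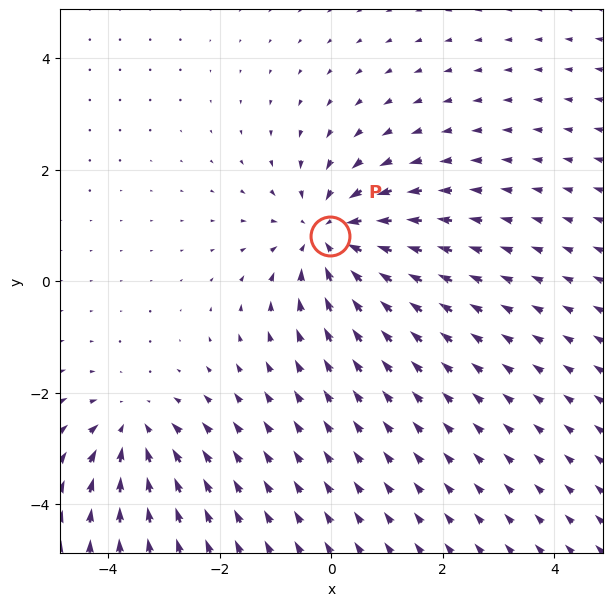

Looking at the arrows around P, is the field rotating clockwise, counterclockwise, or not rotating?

Near P at (-0.0, 0.8) the arrows show no circulation. The curl there is ≈0.

not rotating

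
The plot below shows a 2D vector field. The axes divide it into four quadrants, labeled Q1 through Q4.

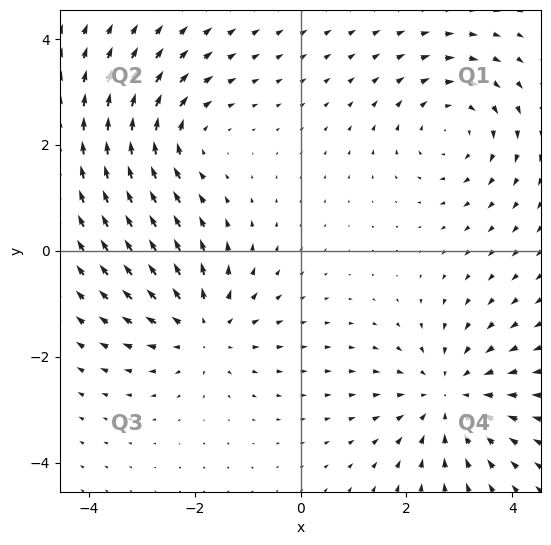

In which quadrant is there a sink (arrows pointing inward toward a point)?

Q4

The sink sits at approximately (2.8, -2.8), which lies in quadrant Q4. The divergence there is about -3, negative as expected for a sink.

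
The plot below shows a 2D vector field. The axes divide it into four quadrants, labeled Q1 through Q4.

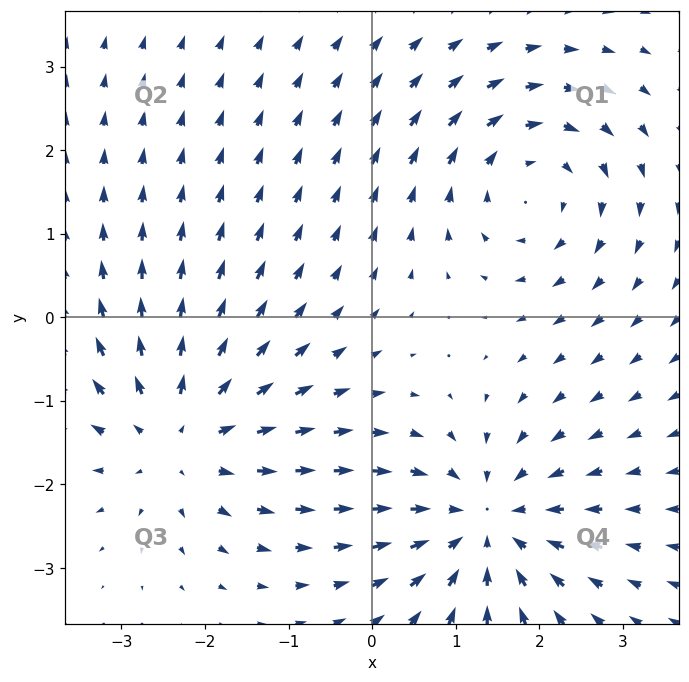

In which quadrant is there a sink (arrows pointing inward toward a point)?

Q4

The sink sits at approximately (1.4, -2.5), which lies in quadrant Q4. The divergence there is about -5, negative as expected for a sink.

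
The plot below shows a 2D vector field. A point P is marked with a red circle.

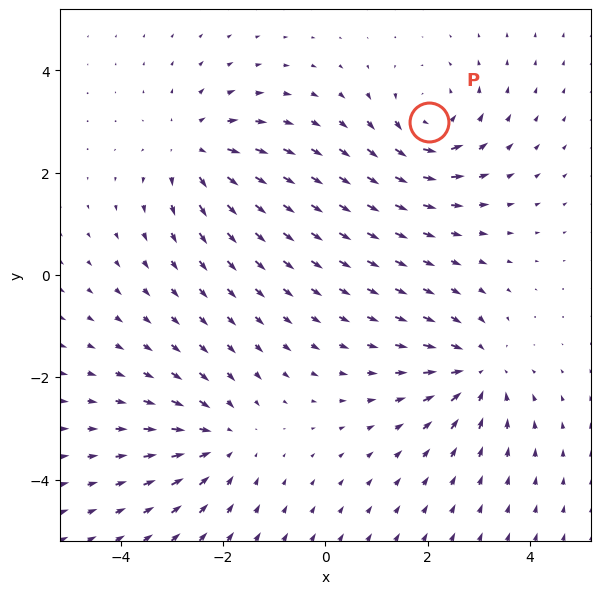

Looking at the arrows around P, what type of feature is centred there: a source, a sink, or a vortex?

vortex

At P (2.0, 3.0) the arrows circulate counterclockwise. Divergence ≈0, curl about +4 — near-zero divergence with nonzero curl is a vortex.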